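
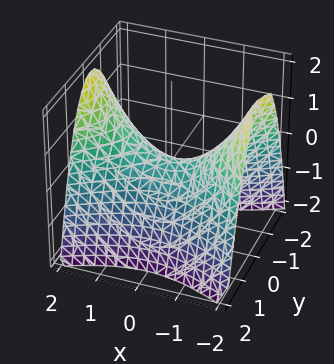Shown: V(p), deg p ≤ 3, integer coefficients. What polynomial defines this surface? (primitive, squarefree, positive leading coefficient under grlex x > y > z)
x^2 - 2*y^2 - 2*z

(a) deg p = 2.
(b) Symmetries: it's symmetric under x → −x, forcing even powers of x; mirror symmetry y ↦ −y ⇒ only even powers of y.
(c) From the visible intercepts: one y-axis crossing is at y = 0; it crosses the x-axis at the gridline x = 0; one z-axis crossing is at z = 0.
(d) Assembling these constraints gives the stated polynomial.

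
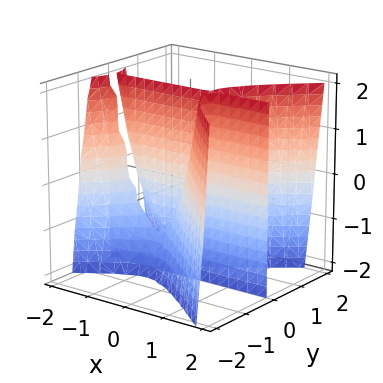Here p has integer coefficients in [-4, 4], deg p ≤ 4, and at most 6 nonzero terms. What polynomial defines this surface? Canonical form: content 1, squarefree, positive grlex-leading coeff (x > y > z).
2*x^2*y - 3*y^3 + 3*x*y - y*z

First, I count 2 distinct pieces. Treating them together as one polynomial.
Then, the degree is 3 — the shape is more complex than any degree-2 surface.
Next, against the integer gridlines: it meets the y-axis at y = 0 (among the integer gridlines); every point of the z-axis in the box is on the surface.
Finally, putting this together gives p. Check: (1, 0, 0) on the x-axis lies on the surface, and p(1, 0, 0) = 0. ✓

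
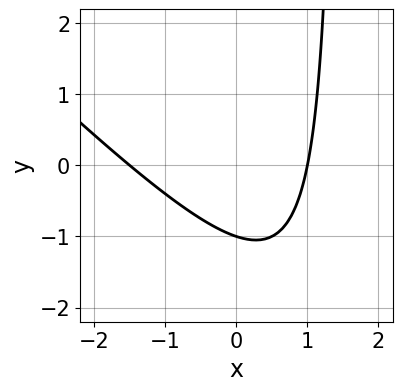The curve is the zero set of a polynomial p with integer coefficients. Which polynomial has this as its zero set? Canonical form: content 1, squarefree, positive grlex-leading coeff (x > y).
2*x^2 + 2*x*y + x - 3*y - 3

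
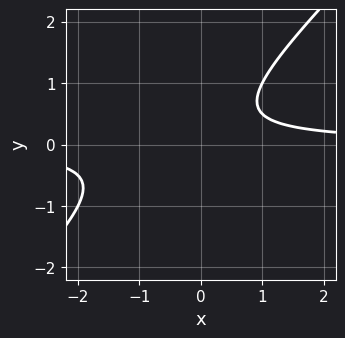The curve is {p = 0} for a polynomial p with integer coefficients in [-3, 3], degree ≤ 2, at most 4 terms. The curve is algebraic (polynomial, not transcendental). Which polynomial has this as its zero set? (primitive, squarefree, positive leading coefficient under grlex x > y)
2*x*y - 2*y^2 + y - 1

First, degree: the shape is more complex than any degree-1 curve, so deg p = 2.
Next, checking where it meets the axes: no y-intercept at any integer in the box; it misses every integer gridline on the x-axis.
Finally, solving for integer coefficients yields p as stated.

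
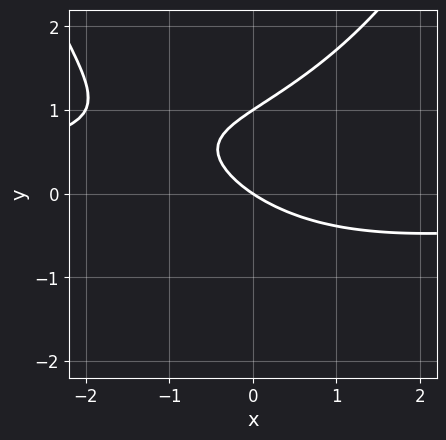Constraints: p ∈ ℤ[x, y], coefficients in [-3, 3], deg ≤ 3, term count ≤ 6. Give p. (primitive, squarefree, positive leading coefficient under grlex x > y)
First, the degree is 3 — the shape is more complex than any degree-2 curve.
Then, from the axis intercepts and sections: among the integer gridlines, it crosses the y-axis at y ∈ {0, 1}; it crosses the x-axis at the gridline x = 0.
Finally, these observations pin down the coefficients.

x^2*y - 3*y^2 + 2*x + 3*y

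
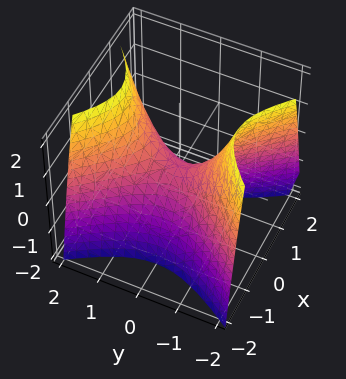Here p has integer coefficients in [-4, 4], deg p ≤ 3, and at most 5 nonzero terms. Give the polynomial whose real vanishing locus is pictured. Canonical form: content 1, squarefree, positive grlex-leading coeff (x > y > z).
First, the degree is 2 — a hyperbolic paraboloid; a quadric.
Then, symmetries: the y ↦ −y reflection is a symmetry, so y appears only in even powers; it's symmetric under x → −x, forcing even powers of x.
Then, reading off the gridlines: it meets the y-axis at y = 0 (among the integer gridlines); it crosses the z-axis at the gridline z = 0.
Finally, matching integer coefficients to the picture gives p.

3*x^2 - 2*y^2 + 2*z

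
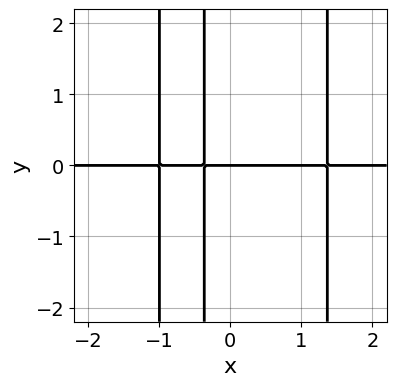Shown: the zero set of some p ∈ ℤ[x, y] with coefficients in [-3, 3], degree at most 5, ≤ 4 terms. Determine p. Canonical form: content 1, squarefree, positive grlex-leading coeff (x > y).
2*x^3*y - 3*x*y - y

1. The degree is 4 — the shape is more complex than any degree-3 curve.
2. Reading off the gridlines: one y-axis crossing is at y = 0; the visible x-axis segment lies entirely on the curve.
3. Fitting integer coefficients to these (and the overall shape) gives p.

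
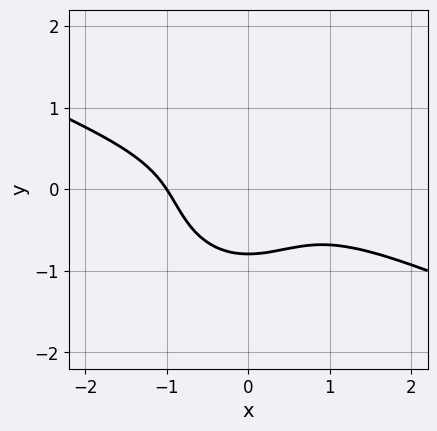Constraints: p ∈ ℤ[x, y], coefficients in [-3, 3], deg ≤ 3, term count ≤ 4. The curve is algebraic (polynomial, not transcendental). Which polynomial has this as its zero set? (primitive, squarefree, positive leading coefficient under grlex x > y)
x^3 + 2*x^2*y + 2*y^3 + 1

(a) The degree is 3 — no degree-2 curve has this shape.
(b) Checking where it meets the axes: it meets the x-axis at x = -1 (among the integer gridlines).
(c) Putting this together gives p.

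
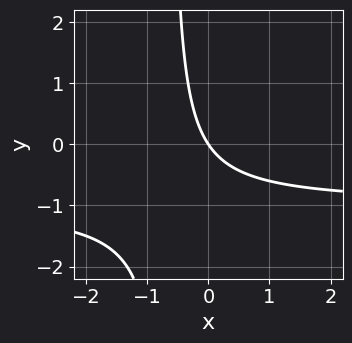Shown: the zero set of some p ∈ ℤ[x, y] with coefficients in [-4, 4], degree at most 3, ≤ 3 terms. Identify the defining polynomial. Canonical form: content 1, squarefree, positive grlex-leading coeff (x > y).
First, degree: no degree-1 curve has this shape, so deg p = 2.
Next, from the visible intercepts: it meets the y-axis at y = 0 (among the integer gridlines); it crosses the x-axis at the gridline x = 0.
Finally, the integer polynomial consistent with all of this is the stated p.

3*x*y + 3*x + 2*y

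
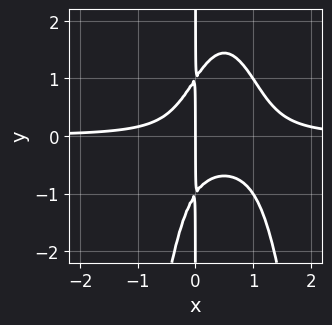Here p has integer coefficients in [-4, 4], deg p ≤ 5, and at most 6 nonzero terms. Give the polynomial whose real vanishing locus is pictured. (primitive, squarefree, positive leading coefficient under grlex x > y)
First, the degree is 4 — the shape is more complex than any degree-3 curve.
Then, observable constraints: every point of the y-axis in the box is on the curve; it meets the x-axis at x = 0 (among the integer gridlines).
Finally, solving for integer coefficients yields p as stated.

3*x^3*y - 3*x^2*y + x*y^2 - x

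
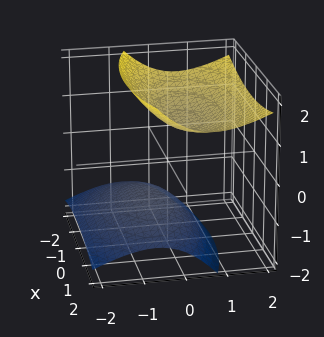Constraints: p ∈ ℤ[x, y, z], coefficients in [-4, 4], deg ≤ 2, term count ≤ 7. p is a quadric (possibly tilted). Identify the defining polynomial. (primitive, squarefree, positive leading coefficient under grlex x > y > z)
The picture has 2 separate pieces. Treating them together as one polynomial.
deg p = 2. No degree-1 surface has this shape.
Reading off the gridlines: the surface avoids every integer x-axis point in the box; it misses every integer gridline on the y-axis; the z-axis gridline crossings are at z ∈ {-1, 1}.
Assembling these constraints gives the stated polynomial.

x^2 + 3*y^2 - 3*y*z - 3*z^2 + 3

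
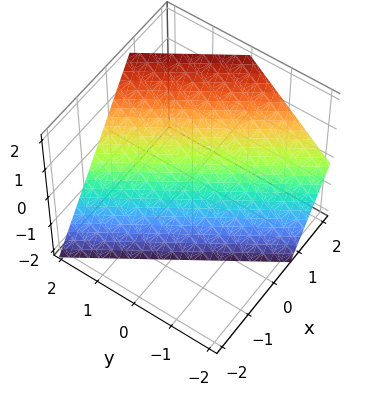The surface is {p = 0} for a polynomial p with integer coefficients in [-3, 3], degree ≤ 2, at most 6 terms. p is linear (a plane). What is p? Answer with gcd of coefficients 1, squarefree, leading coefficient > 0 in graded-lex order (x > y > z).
1. deg p = 1. Every cross-section is a straight line — this is a plane.
2. Reading off the gridlines: it crosses the y-axis at the gridline y = 1; it meets the z-axis at z = -1 (among the integer gridlines).
3. Solving for integer coefficients yields p as stated.

3*x + 2*y - 2*z - 2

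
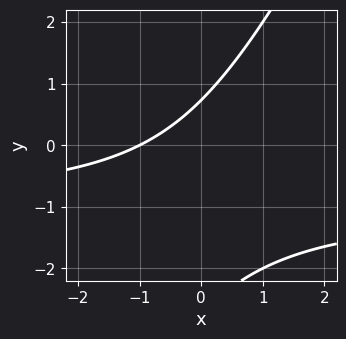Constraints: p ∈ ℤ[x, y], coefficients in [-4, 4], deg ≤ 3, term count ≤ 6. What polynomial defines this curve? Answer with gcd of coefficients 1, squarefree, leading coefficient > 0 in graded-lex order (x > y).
2*x*y - y^2 + 2*x - 2*y + 2

(a) The degree is 2 — a generic line meets the curve in up to 2 points.
(b) Observable constraints: it meets the x-axis at x = -1 (among the integer gridlines).
(c) Putting this together gives p.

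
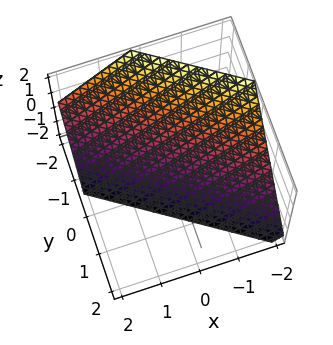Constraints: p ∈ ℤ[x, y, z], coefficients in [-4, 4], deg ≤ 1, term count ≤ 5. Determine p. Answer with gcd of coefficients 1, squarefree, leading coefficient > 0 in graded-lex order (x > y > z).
2*x + 3*y + 2*z + 2

(a) Degree: the surface is flat (a plane), so deg p = 1.
(b) From the axis intercepts and sections: one z-axis crossing is at z = -1; it meets the x-axis at x = -1 (among the integer gridlines).
(c) Solving for integer coefficients yields p as stated.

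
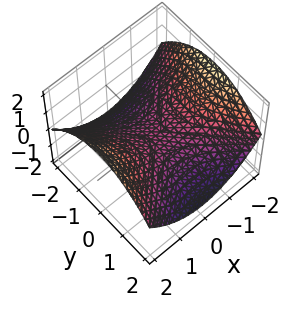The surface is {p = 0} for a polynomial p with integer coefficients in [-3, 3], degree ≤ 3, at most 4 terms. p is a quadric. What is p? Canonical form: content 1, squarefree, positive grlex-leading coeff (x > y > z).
x^2 - y^2 - 3*z

1. Degree: a saddle surface; a quadric, so deg p = 2.
2. Symmetries: it's symmetric under y → −y, forcing even powers of y; it's symmetric under x → −x, forcing even powers of x.
3. Reading off the gridlines: it crosses the y-axis at the gridline y = 0; it crosses the z-axis at the gridline z = 0; it crosses the x-axis at the gridline x = 0.
4. Fitting integer coefficients to these (and the overall shape) gives p.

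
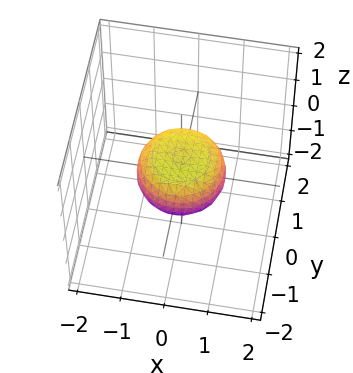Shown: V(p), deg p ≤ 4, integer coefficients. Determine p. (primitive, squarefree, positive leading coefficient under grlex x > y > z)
Degree: the shape is more complex than any degree-3 surface, so deg p = 4.
Symmetry: the surface is invariant under rotation about z: p = q(x² + y², z).
Against the integer gridlines: the y-axis gridline crossings are at y ∈ {-1, 1}; a circular section at z = 0 has radius exactly 1; the x-axis gridline crossings are at x ∈ {-1, 1}.
Solving for integer coefficients yields p as stated.

2*x^4 + 4*x^2*y^2 + 2*y^4 - x^2 - y^2 + 3*z^2 - 1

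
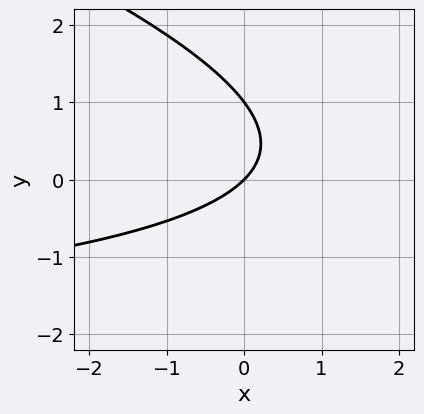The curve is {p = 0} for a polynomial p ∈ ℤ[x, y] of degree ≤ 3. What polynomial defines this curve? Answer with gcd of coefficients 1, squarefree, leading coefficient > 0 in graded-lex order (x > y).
x*y + 3*y^2 + 3*x - 3*y

1. Degree: a generic line meets the curve in up to 2 points, so deg p = 2.
2. From the visible intercepts: among the integer gridlines, it crosses the y-axis at y ∈ {0, 1}; one x-axis crossing is at x = 0.
3. Solving for integer coefficients yields p as stated.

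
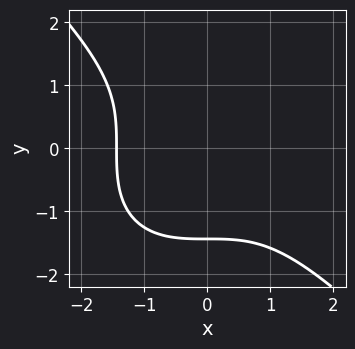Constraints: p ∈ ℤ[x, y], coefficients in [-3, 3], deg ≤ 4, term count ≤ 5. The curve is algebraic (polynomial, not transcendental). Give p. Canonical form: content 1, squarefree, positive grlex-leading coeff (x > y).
x^3 + y^3 + 3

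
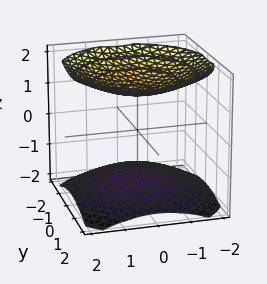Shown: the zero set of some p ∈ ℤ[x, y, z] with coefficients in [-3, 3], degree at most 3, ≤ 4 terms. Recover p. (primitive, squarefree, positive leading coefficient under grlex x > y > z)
1. The picture has 2 separate pieces.
2. deg p = 2.
3. Symmetry: the surface is invariant under rotation about z: p = q(x² + y², z); it's symmetric under z → −z, forcing even powers of z.
4. From the axis intercepts and sections: no y-intercept at any integer in the box; no x-intercept at any integer in the box.
5. Solving for integer coefficients yields p as stated.

x^2 + y^2 - 2*z^2 + 3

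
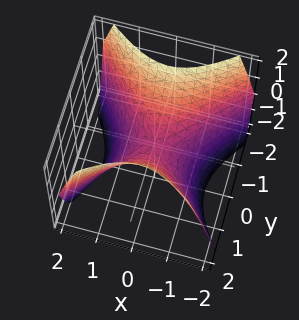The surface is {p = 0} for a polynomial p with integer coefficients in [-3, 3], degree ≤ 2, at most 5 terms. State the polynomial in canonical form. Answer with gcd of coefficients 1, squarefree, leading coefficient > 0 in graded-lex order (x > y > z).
First, degree: a saddle surface; a quadric, so deg p = 2.
Next, symmetries: mirror symmetry x ↦ −x ⇒ only even powers of x; it's symmetric under y → −y, forcing even powers of y.
Next, from the axis intercepts and sections: it meets the z-axis at z = 0 (among the integer gridlines); it meets the x-axis at x = 0 (among the integer gridlines).
Finally, the integer polynomial consistent with all of this is the stated p.

x^2 - y^2 + z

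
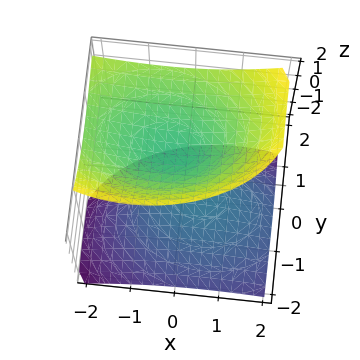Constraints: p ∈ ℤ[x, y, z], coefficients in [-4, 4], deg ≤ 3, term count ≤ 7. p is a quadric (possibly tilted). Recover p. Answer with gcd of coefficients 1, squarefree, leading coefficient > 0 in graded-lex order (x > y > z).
There are 2 components. Treating them together as one polynomial.
The degree is 2 — no degree-1 surface has this shape.
Reading off the gridlines: the surface avoids every integer x-axis point in the box; no y-intercept at any integer in the box.
Fitting integer coefficients to these (and the overall shape) gives p.

x^2 + x*z + 2*y^2 - 2*y*z - 2*z^2 + 1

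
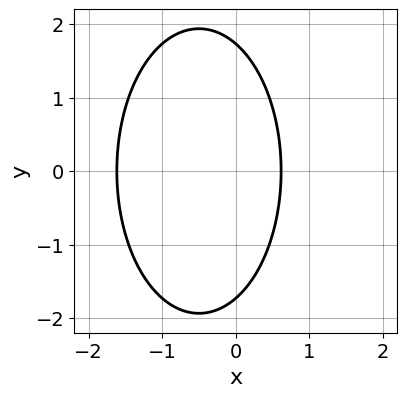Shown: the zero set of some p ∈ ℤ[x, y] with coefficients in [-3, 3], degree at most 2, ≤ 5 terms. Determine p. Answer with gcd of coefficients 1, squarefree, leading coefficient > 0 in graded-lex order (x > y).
3*x^2 + y^2 + 3*x - 3

(a) deg p = 2. The shape is more complex than any degree-1 curve.
(b) Symmetries: the y ↦ −y reflection is a symmetry, so y appears only in even powers.
(c) Fitting integer coefficients to these (and the overall shape) gives p.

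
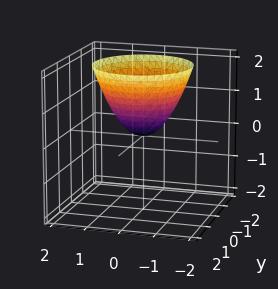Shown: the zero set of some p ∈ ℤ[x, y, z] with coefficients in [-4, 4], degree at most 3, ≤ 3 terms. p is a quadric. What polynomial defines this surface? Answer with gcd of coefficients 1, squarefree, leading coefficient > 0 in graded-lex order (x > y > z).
x^2 + y^2 - z

1. Degree: a paraboloid; a quadric, so deg p = 2.
2. Symmetries: every cross-section ⟂ z is a circle, so x, y appear only via x² + y².
3. Observable constraints: it crosses the x-axis at the gridline x = 0; it crosses the z-axis at the gridline z = 0; a circular section at z = 2 has radius between 1 and 2; it crosses the y-axis at the gridline y = 0.
4. Matching integer coefficients to the picture gives p.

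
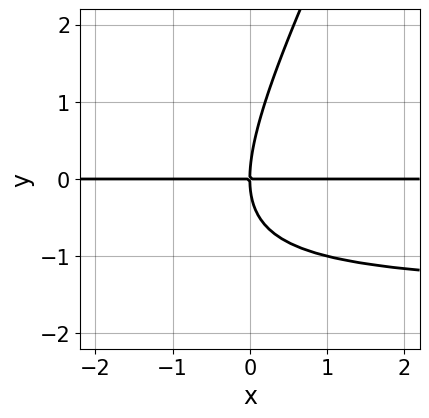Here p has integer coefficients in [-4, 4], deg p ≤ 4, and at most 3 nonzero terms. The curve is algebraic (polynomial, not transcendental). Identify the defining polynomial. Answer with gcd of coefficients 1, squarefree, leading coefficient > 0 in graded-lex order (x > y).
First, deg p = 3. The shape is more complex than any degree-2 curve.
Next, against the integer gridlines: one y-axis crossing is at y = 0; the visible x-axis segment lies entirely on the curve.
Finally, fitting integer coefficients to these (and the overall shape) gives p.

2*x*y^2 - y^3 + 3*x*y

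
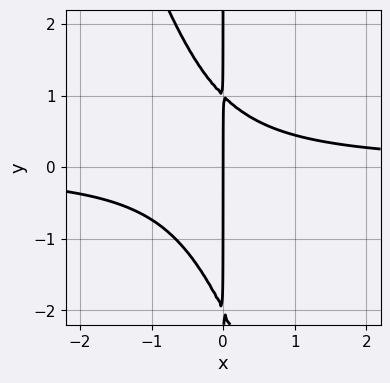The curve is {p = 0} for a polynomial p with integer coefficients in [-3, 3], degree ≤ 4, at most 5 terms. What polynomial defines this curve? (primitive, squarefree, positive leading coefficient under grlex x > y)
The degree is 3 — the shape is more complex than any degree-2 curve.
From the axis intercepts and sections: the visible y-axis segment lies entirely on the curve; it crosses the x-axis at the gridline x = 0.
Matching integer coefficients to the picture gives p.

3*x^2*y + x*y^2 + x*y - 2*x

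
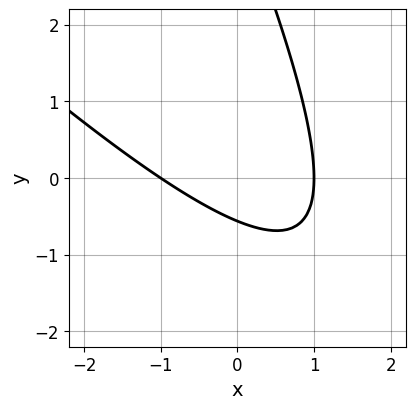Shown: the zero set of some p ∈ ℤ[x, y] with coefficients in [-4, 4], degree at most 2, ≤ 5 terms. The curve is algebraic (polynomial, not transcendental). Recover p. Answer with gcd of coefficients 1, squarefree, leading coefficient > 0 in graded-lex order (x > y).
2*x^2 + 3*x*y + y^2 - 3*y - 2

1. deg p = 2. The shape is more complex than any degree-1 curve.
2. Against the integer gridlines: the x-axis gridline crossings are at x ∈ {-1, 1}.
3. Putting this together gives p.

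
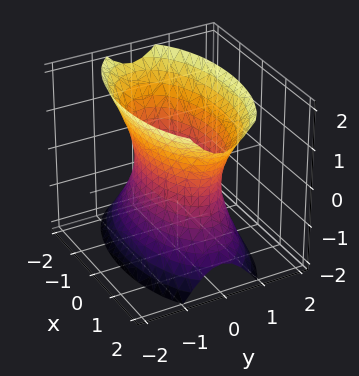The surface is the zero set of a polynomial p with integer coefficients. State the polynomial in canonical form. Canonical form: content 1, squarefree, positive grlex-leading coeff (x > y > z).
x^2 + 3*y^2 - z^2 - 2

deg p = 2. An hourglass — one-sheet hyperboloid; a quadric.
Symmetries: mirror symmetry z ↦ −z ⇒ only even powers of z; it's symmetric under y → −y, forcing even powers of y; it's symmetric under x → −x, forcing even powers of x.
From the visible intercepts: it misses every integer gridline on the z-axis.
Putting this together gives p.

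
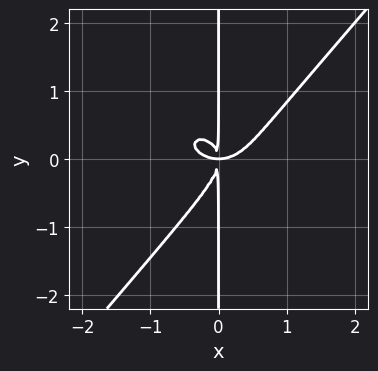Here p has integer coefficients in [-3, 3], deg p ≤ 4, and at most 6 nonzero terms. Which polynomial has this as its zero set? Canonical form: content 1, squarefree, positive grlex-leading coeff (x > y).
2*x^4 + 2*x^2*y^2 - 3*x*y^3 - 2*x^2*y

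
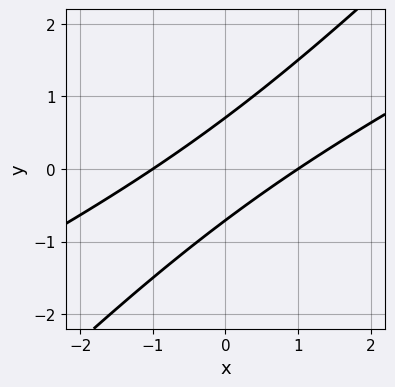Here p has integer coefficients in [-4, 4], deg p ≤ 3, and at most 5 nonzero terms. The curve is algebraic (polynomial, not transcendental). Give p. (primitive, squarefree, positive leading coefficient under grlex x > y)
x^2 - 3*x*y + 2*y^2 - 1

deg p = 2. A generic line meets the curve in up to 2 points.
Observable constraints: among the integer gridlines, it crosses the x-axis at x ∈ {-1, 1}.
Matching integer coefficients to the picture gives p.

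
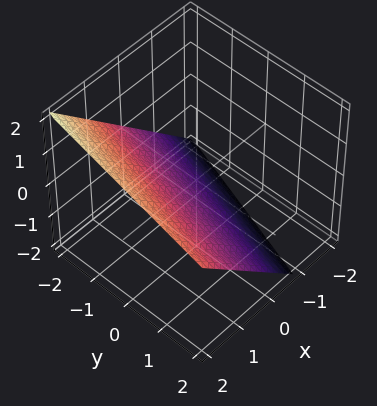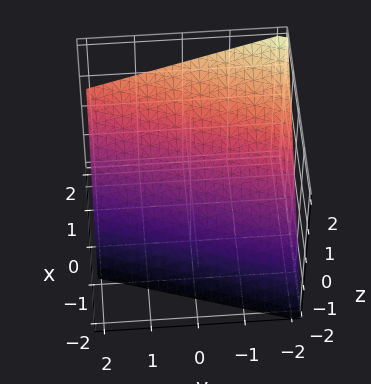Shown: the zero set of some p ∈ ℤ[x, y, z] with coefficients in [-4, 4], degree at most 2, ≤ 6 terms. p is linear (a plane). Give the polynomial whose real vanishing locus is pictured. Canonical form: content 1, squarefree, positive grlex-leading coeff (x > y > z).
3*x - y - 3*z - 2

deg p = 1. Every cross-section is a straight line — this is a plane.
From the visible intercepts: one y-axis crossing is at y = -2.
Matching integer coefficients to the picture gives p.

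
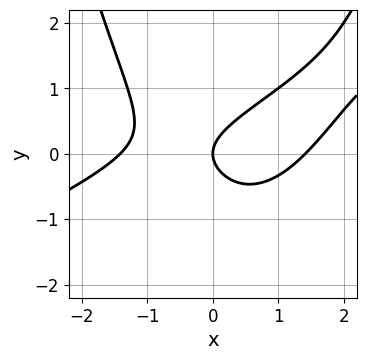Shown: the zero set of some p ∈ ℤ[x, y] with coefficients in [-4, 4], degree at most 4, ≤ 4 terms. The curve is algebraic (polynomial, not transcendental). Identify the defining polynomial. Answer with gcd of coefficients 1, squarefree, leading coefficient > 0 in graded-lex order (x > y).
x^3 - 2*x^2*y + 3*y^2 - 2*x

1. deg p = 3.
2. From the visible intercepts: one y-axis crossing is at y = 0; one x-axis crossing is at x = 0.
3. Together with the visible shape, these determine p as stated.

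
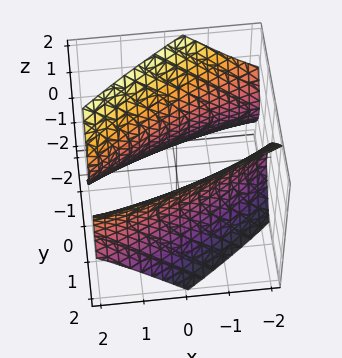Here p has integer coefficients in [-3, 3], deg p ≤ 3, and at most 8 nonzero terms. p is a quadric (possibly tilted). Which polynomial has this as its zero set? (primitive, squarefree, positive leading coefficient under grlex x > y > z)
x^2 - 3*x*y + x*z + 3*y^2 - 2*z^2 - 3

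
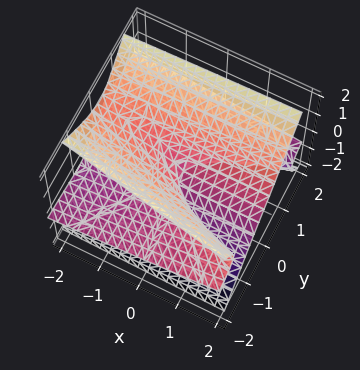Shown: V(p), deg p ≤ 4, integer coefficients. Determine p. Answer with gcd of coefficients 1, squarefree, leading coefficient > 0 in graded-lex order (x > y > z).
Degree: a generic line meets the surface in up to 3 points, so deg p = 3.
From the visible intercepts: every point of the x-axis in the box is on the surface; every point of the y-axis in the box is on the surface; it meets the z-axis at z = 0 (among the integer gridlines).
Putting this together gives p.

3*y^2*z - 2*z^3 + x*y - x*z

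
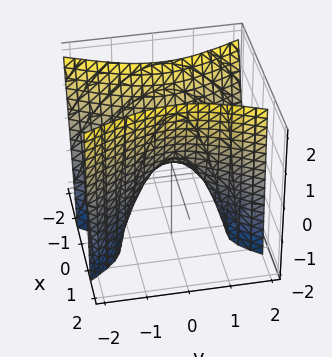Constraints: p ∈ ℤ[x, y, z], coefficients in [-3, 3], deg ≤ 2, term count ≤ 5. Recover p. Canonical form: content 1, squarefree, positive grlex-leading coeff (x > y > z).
deg p = 2.
From the visible intercepts: one x-axis crossing is at x = 0; it meets the z-axis at z = 0 (among the integer gridlines); one y-axis crossing is at y = 0.
These observations pin down the coefficients.

3*x^2 + x*z - y^2 - z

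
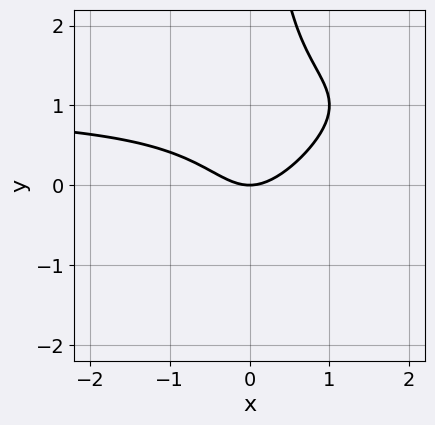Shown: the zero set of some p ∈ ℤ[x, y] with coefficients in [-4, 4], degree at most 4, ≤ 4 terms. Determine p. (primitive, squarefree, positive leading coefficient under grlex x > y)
x^2*y - x*y^2 - x^2 + y

The degree is 3 — a generic line meets the curve in up to 3 points.
Checking where it meets the axes: it meets the y-axis at y = 0 (among the integer gridlines); one x-axis crossing is at x = 0.
The integer polynomial consistent with all of this is the stated p.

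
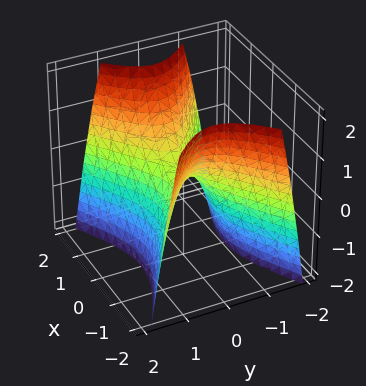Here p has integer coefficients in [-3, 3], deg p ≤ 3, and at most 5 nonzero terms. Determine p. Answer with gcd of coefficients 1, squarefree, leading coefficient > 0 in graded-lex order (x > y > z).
x^2 - 2*y^2 - z

Degree: a hyperbolic paraboloid; a quadric, so deg p = 2.
Symmetries: the x ↦ −x reflection is a symmetry, so x appears only in even powers; it's symmetric under y → −y, forcing even powers of y.
Checking where it meets the axes: it meets the x-axis at x = 0 (among the integer gridlines); one z-axis crossing is at z = 0.
Putting this together gives p.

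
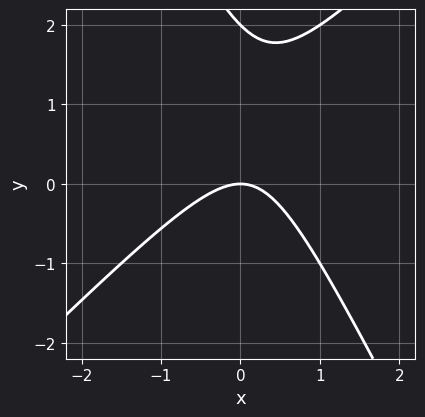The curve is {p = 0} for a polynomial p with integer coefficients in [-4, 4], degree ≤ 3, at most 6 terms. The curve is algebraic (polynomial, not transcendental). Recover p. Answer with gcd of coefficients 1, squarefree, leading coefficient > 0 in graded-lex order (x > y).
2*x^2 - x*y - y^2 + 2*y

First, degree: no degree-1 curve has this shape, so deg p = 2.
Then, from the visible intercepts: one x-axis crossing is at x = 0; the y-axis gridline crossings are at y ∈ {0, 2}.
Finally, these observations pin down the coefficients.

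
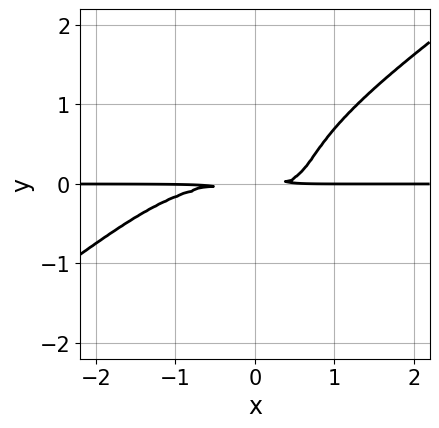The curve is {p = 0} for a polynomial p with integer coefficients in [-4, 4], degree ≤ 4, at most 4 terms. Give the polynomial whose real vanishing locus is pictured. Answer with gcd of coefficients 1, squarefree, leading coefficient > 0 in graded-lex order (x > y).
deg p = 4.
Reading off the gridlines: the visible x-axis segment lies entirely on the curve.
Solving for integer coefficients yields p as stated.

x^3*y - 3*y^4 + 3*x*y^2 - 3*y^2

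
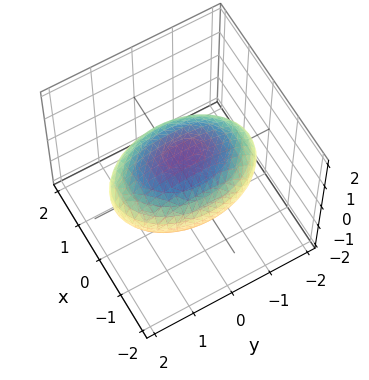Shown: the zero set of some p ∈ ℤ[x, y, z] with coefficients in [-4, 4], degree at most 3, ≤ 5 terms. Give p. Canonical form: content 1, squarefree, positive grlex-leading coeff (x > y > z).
2*x^2 + y^2 + 3*z^2 - 3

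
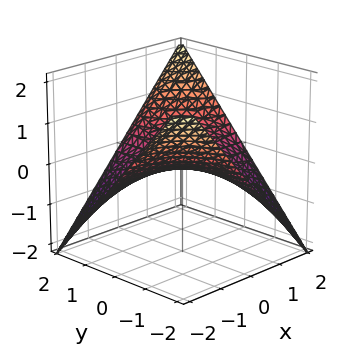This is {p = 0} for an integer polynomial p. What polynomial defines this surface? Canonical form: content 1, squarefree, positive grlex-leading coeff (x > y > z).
x*y - 2*z

(a) Degree: a saddle surface; a quadric, so deg p = 2.
(b) Reading off the gridlines: one z-axis crossing is at z = 0; the visible x-axis segment lies entirely on the surface; the visible y-axis segment lies entirely on the surface.
(c) Assembling these constraints gives the stated polynomial.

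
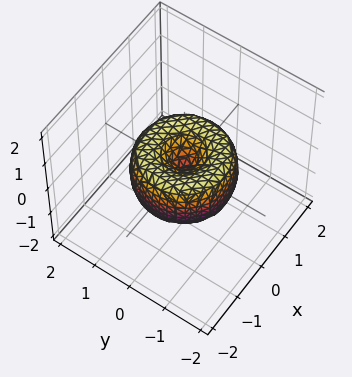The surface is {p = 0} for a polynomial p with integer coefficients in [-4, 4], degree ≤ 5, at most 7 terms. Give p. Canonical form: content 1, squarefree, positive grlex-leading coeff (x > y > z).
Degree: a generic line meets the surface in up to 4 points, so deg p = 4.
Symmetry: every cross-section ⟂ z is a circle, so x, y appear only via x² + y².
Checking where it meets the axes: one x-axis crossing is at x = 0; one z-axis crossing is at z = 0; it crosses the y-axis at the gridline y = 0.
The integer polynomial consistent with all of this is the stated p.

2*x^4 + 4*x^2*y^2 + 2*y^4 - 3*x^2 - 3*y^2 + 2*z^2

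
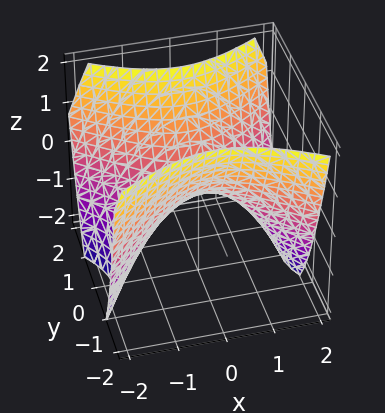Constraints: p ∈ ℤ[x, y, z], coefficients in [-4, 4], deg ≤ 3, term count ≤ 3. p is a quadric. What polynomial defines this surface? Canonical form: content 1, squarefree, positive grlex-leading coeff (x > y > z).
2*x^2 - 3*y^2 + 3*z

(a) Degree: a hyperbolic paraboloid; a quadric, so deg p = 2.
(b) Symmetries: the x ↦ −x reflection is a symmetry, so x appears only in even powers; it's symmetric under y → −y, forcing even powers of y.
(c) From the axis intercepts and sections: it meets the z-axis at z = 0 (among the integer gridlines); one y-axis crossing is at y = 0; it meets the x-axis at x = 0 (among the integer gridlines).
(d) Fitting integer coefficients to these (and the overall shape) gives p.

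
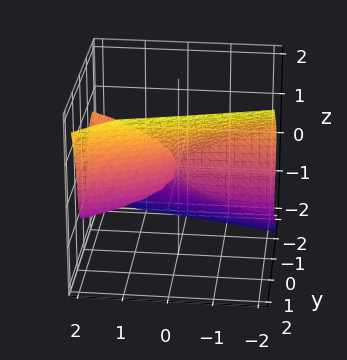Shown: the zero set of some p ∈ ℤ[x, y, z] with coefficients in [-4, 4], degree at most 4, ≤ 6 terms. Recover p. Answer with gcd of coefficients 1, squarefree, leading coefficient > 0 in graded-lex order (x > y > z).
3*y^3 - 2*z^3 - 3*x*y - x*z

1. Degree: a generic line meets the surface in up to 3 points, so deg p = 3.
2. From the visible intercepts: the visible x-axis segment lies entirely on the surface; one y-axis crossing is at y = 0; one z-axis crossing is at z = 0.
3. Solving for integer coefficients yields p as stated.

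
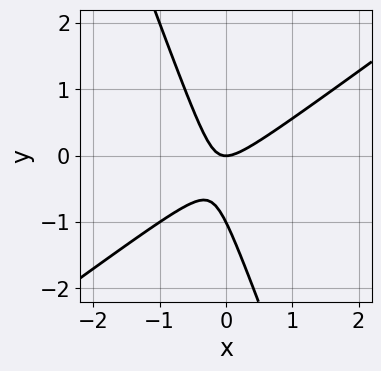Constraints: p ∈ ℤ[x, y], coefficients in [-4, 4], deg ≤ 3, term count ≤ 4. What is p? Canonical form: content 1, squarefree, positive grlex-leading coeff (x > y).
Degree: a generic line meets the curve in up to 2 points, so deg p = 2.
Observable constraints: it meets the x-axis at x = 0 (among the integer gridlines); the y-axis gridline crossings are at y ∈ {-1, 0}.
The integer polynomial consistent with all of this is the stated p.

2*x^2 - 2*x*y - y^2 - y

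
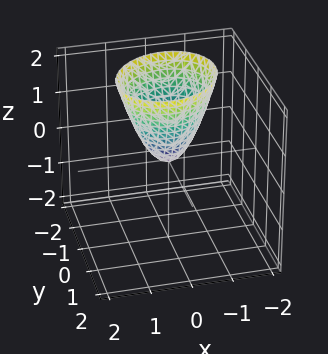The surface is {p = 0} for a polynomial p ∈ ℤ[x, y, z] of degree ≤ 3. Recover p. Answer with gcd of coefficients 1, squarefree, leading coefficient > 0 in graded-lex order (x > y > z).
3*x^2 - x*y + 3*y^2 + y*z - 2*z

(a) Degree: no degree-1 surface has this shape, so deg p = 2.
(b) Observable constraints: one z-axis crossing is at z = 0; one y-axis crossing is at y = 0; one x-axis crossing is at x = 0.
(c) Putting this together gives p.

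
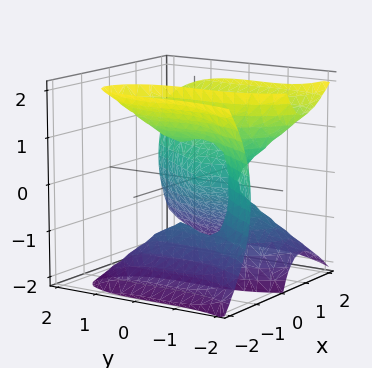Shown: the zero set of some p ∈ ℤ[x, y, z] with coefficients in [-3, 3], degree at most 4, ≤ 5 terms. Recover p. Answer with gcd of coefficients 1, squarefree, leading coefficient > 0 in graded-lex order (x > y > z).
(a) The degree is 3 — a generic line meets the surface in up to 3 points.
(b) Reading off the gridlines: the y-axis gridline crossings are at y ∈ {-1, 0}; it crosses the z-axis at the gridline z = 0; one x-axis crossing is at x = 0.
(c) Solving for integer coefficients yields p as stated.

3*x^3 - 3*x*z^2 - y^3 - y^2 - z^2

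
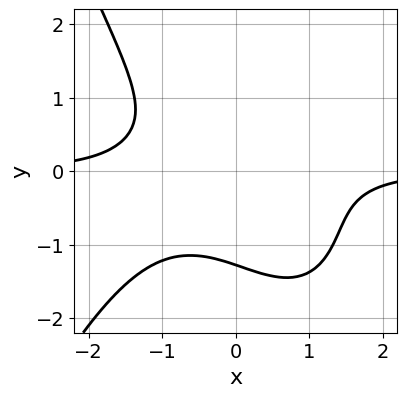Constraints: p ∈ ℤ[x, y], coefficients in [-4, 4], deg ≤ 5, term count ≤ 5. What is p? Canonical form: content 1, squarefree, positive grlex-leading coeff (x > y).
2*x^3*y + 2*x*y^2 + 3*y^3 + 2*y^2 + 3

Degree: the shape is more complex than any degree-3 curve, so deg p = 4.
Observable constraints: it misses every integer gridline on the x-axis.
Putting this together gives p.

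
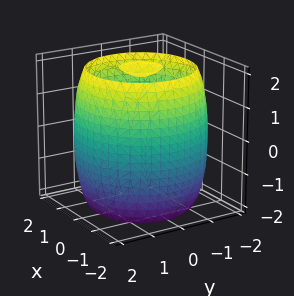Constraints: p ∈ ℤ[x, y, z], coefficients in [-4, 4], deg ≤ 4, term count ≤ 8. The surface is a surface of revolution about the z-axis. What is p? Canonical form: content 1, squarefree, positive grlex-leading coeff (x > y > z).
x^4 + 2*x^2*y^2 + y^4 - 3*x^2 - 3*y^2 + z^2 - 3

There are 3 components. They look like related sheets of one shape, so recover p as a whole.
Degree: a generic line meets the surface in up to 4 points, so deg p = 4.
By symmetry, every cross-section ⟂ z is a circle, so x, y appear only via x² + y².
Against the integer gridlines: a circular section at z = -2 has radius between 0 and 1.
Fitting integer coefficients to these (and the overall shape) gives p.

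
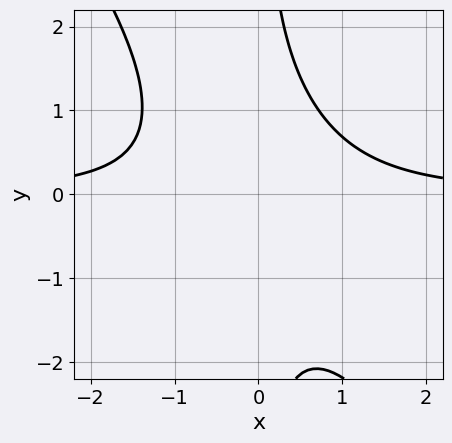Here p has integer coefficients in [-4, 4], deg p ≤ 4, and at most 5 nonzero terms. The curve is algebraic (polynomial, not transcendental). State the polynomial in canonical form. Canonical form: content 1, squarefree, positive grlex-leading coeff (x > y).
First, the degree is 3 — a generic line meets the curve in up to 3 points.
Then, checking where it meets the axes: the curve avoids every integer x-axis point in the box; no y-intercept at any integer in the box.
Finally, matching integer coefficients to the picture gives p.

3*x^2*y + 2*x*y^2 - 3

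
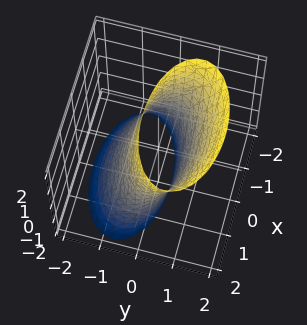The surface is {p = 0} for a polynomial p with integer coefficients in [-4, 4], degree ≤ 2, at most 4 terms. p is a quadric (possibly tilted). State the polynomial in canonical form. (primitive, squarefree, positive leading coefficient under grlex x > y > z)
x^2 + 3*y^2 - 2*y*z - 2

The degree is 2 — no degree-1 surface has this shape.
From the visible intercepts: no z-intercept at any integer in the box.
Solving for integer coefficients yields p as stated.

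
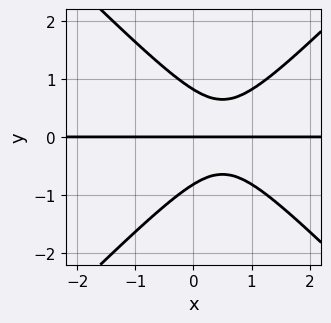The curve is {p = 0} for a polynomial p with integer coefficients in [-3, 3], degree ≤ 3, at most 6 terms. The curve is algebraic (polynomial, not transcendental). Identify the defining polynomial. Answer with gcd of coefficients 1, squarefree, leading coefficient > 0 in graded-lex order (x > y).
1. Degree: no degree-2 curve has this shape, so deg p = 3.
2. Reading off the gridlines: the visible x-axis segment lies entirely on the curve; it crosses the y-axis at the gridline y = 0.
3. Together with the visible shape, these determine p as stated.

3*x^2*y - 3*y^3 - 3*x*y + 2*y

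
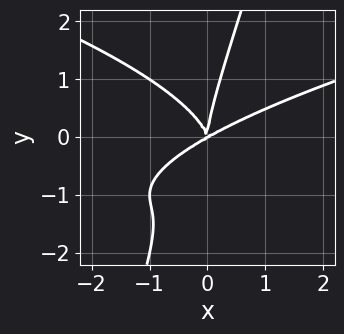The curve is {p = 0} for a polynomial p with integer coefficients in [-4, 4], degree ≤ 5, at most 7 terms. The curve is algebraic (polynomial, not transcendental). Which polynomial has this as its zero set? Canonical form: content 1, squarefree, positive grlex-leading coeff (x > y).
3*x*y^3 - y^4 - 2*x^3 + 3*x^2*y + x*y^2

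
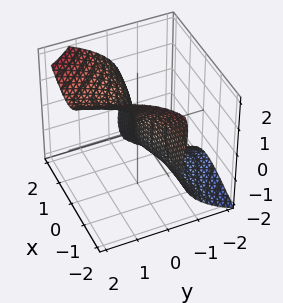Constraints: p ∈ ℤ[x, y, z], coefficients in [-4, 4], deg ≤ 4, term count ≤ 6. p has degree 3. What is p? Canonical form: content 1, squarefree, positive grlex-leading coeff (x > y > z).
First, the degree is 3 — a generic line meets the surface in up to 3 points.
Next, checking where it meets the axes: it meets the x-axis at x = 0 (among the integer gridlines); one z-axis crossing is at z = 0.
Finally, fitting integer coefficients to these (and the overall shape) gives p.

2*x^2*y - x*z^2 - z^3 + x^2 + 2*y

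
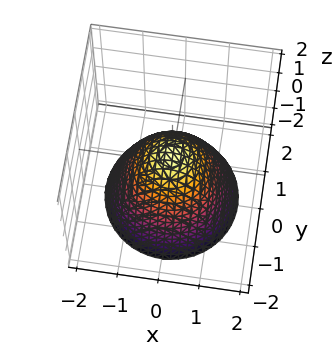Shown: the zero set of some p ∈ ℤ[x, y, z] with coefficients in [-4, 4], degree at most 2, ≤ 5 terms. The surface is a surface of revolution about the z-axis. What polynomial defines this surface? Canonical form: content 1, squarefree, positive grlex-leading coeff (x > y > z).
1. deg p = 2.
2. Symmetries: rotational symmetry about the z-axis ⇒ p depends on x, y only through x² + y².
3. Checking where it meets the axes: a circular section at z = -2 has radius between 1 and 2.
4. Assembling these constraints gives the stated polynomial.

2*x^2 + 2*y^2 + 2*z - 1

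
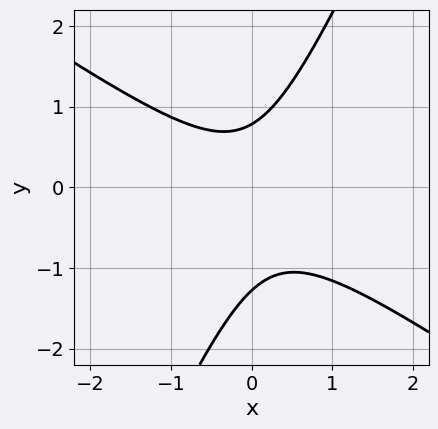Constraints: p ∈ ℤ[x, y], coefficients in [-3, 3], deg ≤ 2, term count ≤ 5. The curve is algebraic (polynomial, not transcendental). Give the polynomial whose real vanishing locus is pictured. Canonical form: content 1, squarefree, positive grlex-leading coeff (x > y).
3*x^2 + 3*x*y - 2*y^2 - y + 2

1. Degree: a generic line meets the curve in up to 2 points, so deg p = 2.
2. Observable constraints: no x-intercept at any integer in the box.
3. Solving for integer coefficients yields p as stated.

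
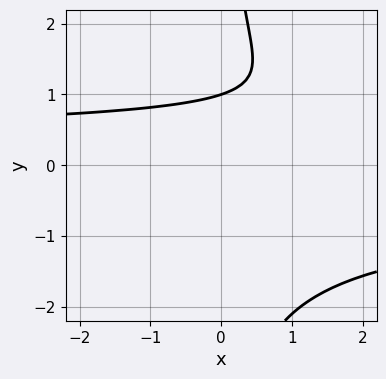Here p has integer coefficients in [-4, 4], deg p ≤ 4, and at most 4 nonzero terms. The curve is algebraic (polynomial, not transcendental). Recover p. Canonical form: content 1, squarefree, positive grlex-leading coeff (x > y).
x*y^3 - 3*y + 3

(a) The degree is 4 — no degree-3 curve has this shape.
(b) Against the integer gridlines: no x-intercept at any integer in the box; one y-axis crossing is at y = 1.
(c) Matching integer coefficients to the picture gives p.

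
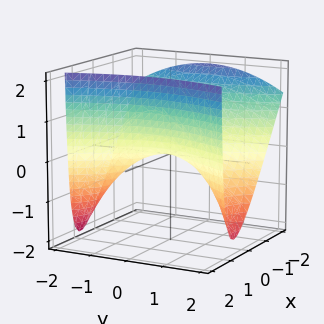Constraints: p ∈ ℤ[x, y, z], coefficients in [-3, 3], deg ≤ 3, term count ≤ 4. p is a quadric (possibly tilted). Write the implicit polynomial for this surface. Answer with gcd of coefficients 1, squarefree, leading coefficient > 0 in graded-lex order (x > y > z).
First, deg p = 2.
Next, from the axis intercepts and sections: it crosses the z-axis at the gridline z = 0; it meets the y-axis at y = 0 (among the integer gridlines); it crosses the x-axis at the gridline x = 0.
Finally, assembling these constraints gives the stated polynomial.

3*x^2 + 2*x*z - y^2 - 3*z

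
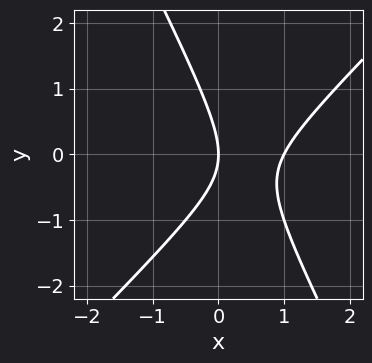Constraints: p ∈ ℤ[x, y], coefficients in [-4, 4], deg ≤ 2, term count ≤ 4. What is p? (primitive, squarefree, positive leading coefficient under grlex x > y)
1. The degree is 2 — no degree-1 curve has this shape.
2. From the visible intercepts: one y-axis crossing is at y = 0; among the integer gridlines, it crosses the x-axis at x ∈ {0, 1}.
3. Assembling these constraints gives the stated polynomial.

2*x^2 - x*y - y^2 - 2*x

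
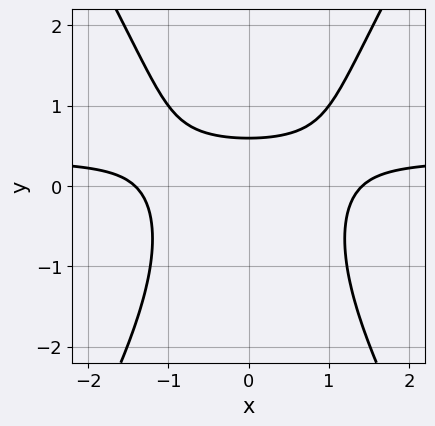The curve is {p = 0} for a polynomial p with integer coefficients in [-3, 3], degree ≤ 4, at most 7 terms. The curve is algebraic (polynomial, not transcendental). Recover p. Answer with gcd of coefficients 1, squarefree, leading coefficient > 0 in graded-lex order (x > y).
(a) Degree: a generic line meets the curve in up to 3 points, so deg p = 3.
(b) Symmetries: it's symmetric under x → −x, forcing even powers of x.
(c) Putting this together gives p.

3*x^2*y - y^3 - x^2 - 3*y + 2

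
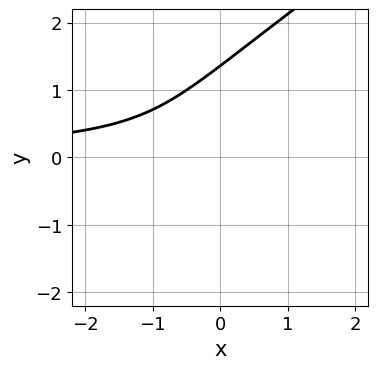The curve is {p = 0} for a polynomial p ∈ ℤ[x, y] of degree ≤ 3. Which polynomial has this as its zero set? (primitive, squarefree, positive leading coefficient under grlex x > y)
2*x*y^2 - 3*y^3 + 2*x*y + 3*y^2 + 2

First, deg p = 3. A generic line meets the curve in up to 3 points.
Then, from the visible intercepts: it misses every integer gridline on the x-axis.
Finally, the integer polynomial consistent with all of this is the stated p.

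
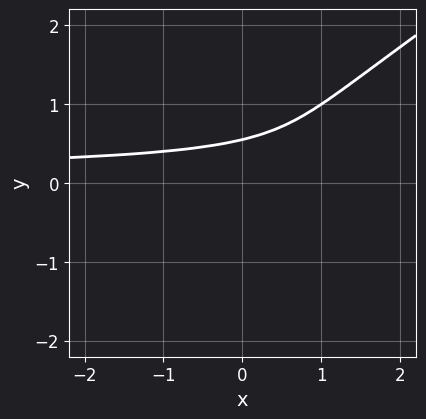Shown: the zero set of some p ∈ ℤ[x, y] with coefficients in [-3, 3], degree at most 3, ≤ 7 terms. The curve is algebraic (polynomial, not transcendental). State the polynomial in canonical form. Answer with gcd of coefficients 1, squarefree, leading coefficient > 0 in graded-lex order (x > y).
2*x*y^2 - 3*y^3 + 2*y^2 - 2*y + 1

Degree: a generic line meets the curve in up to 3 points, so deg p = 3.
From the axis intercepts and sections: the curve avoids every integer x-axis point in the box.
These observations pin down the coefficients.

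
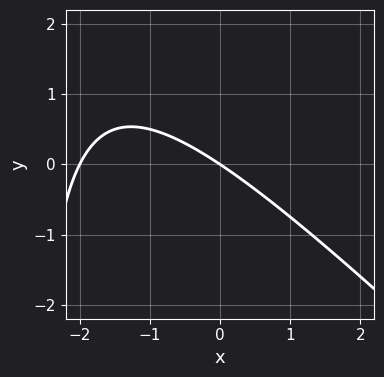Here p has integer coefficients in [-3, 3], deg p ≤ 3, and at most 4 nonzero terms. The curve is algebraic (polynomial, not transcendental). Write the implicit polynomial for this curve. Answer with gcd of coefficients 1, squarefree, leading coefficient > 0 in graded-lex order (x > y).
The degree is 2 — the shape is more complex than any degree-1 curve.
From the visible intercepts: the x-axis gridline crossings are at x ∈ {-2, 0}; one y-axis crossing is at y = 0.
Matching integer coefficients to the picture gives p.

x^2 + x*y + 2*x + 3*y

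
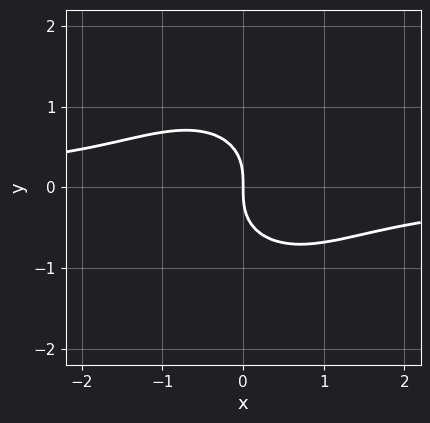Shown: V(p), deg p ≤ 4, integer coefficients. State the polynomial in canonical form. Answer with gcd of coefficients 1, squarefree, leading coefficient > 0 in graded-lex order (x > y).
1. deg p = 3.
2. Against the integer gridlines: one y-axis crossing is at y = 0; it meets the x-axis at x = 0 (among the integer gridlines).
3. These observations pin down the coefficients.

x^2*y + y^3 + x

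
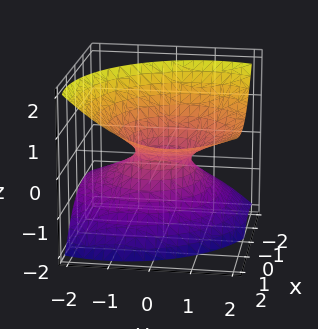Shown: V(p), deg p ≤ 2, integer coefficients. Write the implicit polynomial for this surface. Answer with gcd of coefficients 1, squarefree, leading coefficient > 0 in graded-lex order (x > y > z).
2*x^2 - 3*x*z + 2*y^2 - 2*y*z - 3*z^2 - 1

First, degree: a generic line meets the surface in up to 2 points, so deg p = 2.
Then, reading off the gridlines: no z-intercept at any integer in the box.
Finally, these observations pin down the coefficients.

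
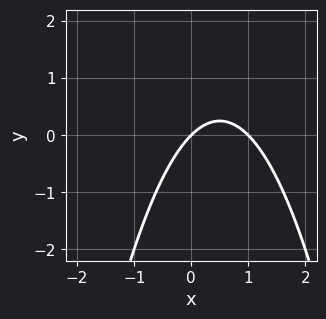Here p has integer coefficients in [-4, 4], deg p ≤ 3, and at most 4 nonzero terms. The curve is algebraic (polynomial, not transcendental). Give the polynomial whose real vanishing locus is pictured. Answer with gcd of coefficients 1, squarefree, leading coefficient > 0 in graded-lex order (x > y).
1. The degree is 2 — no degree-1 curve has this shape.
2. Observable constraints: among the integer gridlines, it crosses the x-axis at x ∈ {0, 1}; one y-axis crossing is at y = 0.
3. Together with the visible shape, these determine p as stated.

x^2 - x + y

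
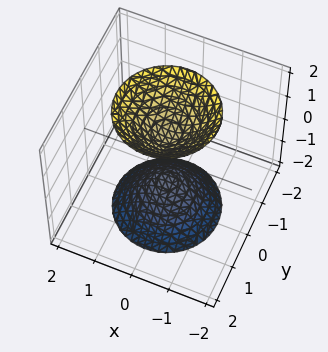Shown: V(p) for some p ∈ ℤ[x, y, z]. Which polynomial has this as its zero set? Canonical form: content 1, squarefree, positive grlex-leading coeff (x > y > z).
I count 2 distinct pieces. They look like related sheets of one shape, so recover p as a whole.
Degree: two separate bowl-shaped sheets opening away from each other; a quadric, so deg p = 2.
Symmetries: mirror symmetry z ↦ −z ⇒ only even powers of z; the surface is invariant under rotation about z: p = q(x² + y², z).
From the visible intercepts: it misses every integer gridline on the y-axis; among the integer gridlines, it crosses the z-axis at z ∈ {-1, 1}.
Fitting integer coefficients to these (and the overall shape) gives p.

2*x^2 + 2*y^2 - z^2 + 1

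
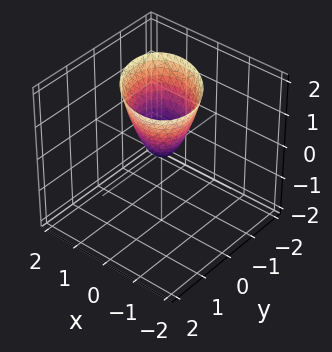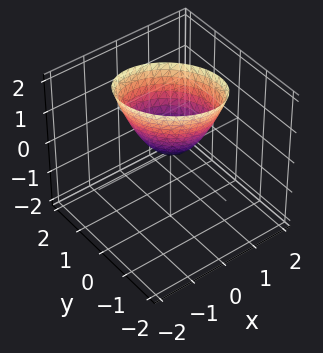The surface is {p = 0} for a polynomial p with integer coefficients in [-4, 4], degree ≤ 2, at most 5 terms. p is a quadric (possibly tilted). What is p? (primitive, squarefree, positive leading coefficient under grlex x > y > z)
3*x^2 + 2*x*y + 3*y^2 - 2*z

First, deg p = 2.
Then, from the axis intercepts and sections: one y-axis crossing is at y = 0; it meets the z-axis at z = 0 (among the integer gridlines).
Finally, matching integer coefficients to the picture gives p.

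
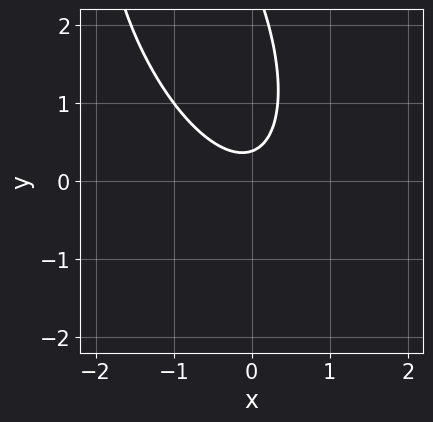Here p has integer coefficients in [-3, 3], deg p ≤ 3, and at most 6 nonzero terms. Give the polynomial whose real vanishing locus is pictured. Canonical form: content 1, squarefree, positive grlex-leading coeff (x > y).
3*x^2 + 2*x*y + y^2 - 3*y + 1

Degree: the shape is more complex than any degree-1 curve, so deg p = 2.
From the axis intercepts and sections: it misses every integer gridline on the x-axis.
Together with the visible shape, these determine p as stated.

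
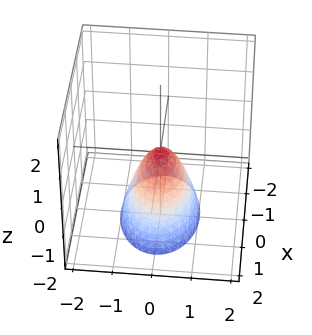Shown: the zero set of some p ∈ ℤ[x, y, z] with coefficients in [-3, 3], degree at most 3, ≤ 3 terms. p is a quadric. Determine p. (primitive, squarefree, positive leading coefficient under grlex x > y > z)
x^2 + 2*y^2 + z

1. The degree is 2 — a paraboloid; a quadric.
2. Symmetries: mirror symmetry x ↦ −x ⇒ only even powers of x; mirror symmetry y ↦ −y ⇒ only even powers of y.
3. Reading off the gridlines: one y-axis crossing is at y = 0; it meets the x-axis at x = 0 (among the integer gridlines); it meets the z-axis at z = 0 (among the integer gridlines).
4. Assembling these constraints gives the stated polynomial.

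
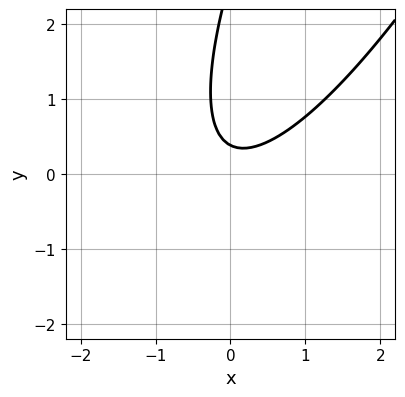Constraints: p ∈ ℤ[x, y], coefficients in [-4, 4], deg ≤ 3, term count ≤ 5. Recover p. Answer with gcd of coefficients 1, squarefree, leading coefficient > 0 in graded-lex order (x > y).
3*x^2 - 3*x*y + y^2 - 3*y + 1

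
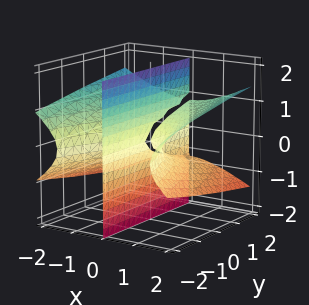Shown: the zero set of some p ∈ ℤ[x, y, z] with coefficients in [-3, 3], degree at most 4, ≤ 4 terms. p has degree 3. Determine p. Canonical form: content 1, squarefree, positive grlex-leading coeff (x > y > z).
x^3 - 3*x*z^2 + x*y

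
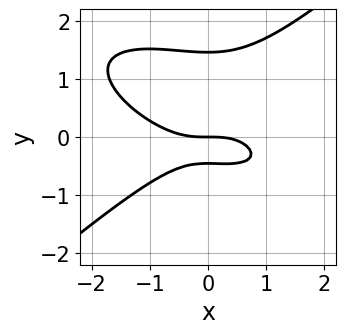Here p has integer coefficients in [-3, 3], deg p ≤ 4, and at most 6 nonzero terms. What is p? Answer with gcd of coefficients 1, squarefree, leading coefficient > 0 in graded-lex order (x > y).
deg p = 3. A generic line meets the curve in up to 3 points.
Reading off the gridlines: one y-axis crossing is at y = 0; it crosses the x-axis at the gridline x = 0.
These observations pin down the coefficients.

x^3 + x^2*y - 3*y^3 + 3*y^2 + 2*y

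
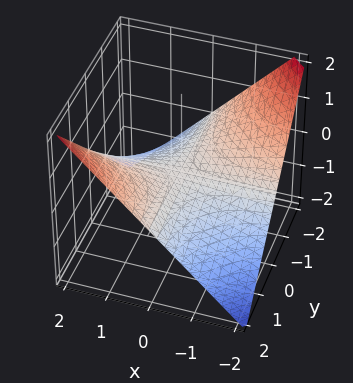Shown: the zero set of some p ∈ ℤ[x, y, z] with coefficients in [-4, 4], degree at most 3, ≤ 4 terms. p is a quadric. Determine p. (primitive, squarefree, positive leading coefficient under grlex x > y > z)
First, deg p = 2. A saddle surface; a quadric.
Next, checking where it meets the axes: one z-axis crossing is at z = 0; the visible y-axis segment lies entirely on the surface.
Finally, these observations pin down the coefficients. Check: (-1, 0, 0) on the x-axis lies on the surface, and p(-1, 0, 0) = 0. ✓

x*y - 2*z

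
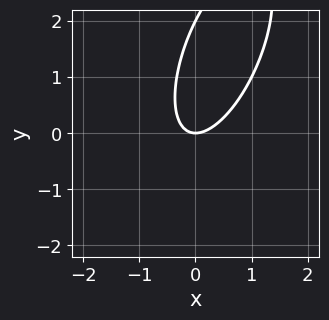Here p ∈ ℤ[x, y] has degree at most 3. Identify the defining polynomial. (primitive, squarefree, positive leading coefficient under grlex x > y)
3*x^2 - 2*x*y + y^2 - 2*y

First, the degree is 2 — no degree-1 curve has this shape.
Next, from the axis intercepts and sections: the y-axis gridline crossings are at y ∈ {0, 2}; it meets the x-axis at x = 0 (among the integer gridlines).
Finally, together with the visible shape, these determine p as stated.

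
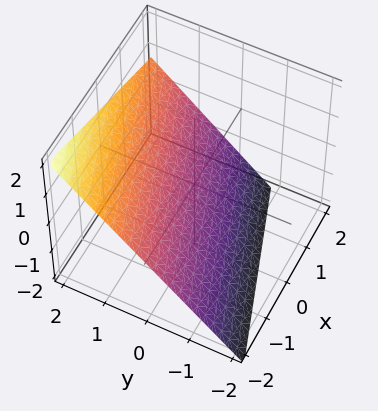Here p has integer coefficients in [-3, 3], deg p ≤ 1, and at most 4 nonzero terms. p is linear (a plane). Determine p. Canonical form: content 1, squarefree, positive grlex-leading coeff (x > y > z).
x - 3*y + 3*z + 2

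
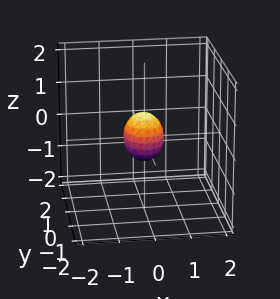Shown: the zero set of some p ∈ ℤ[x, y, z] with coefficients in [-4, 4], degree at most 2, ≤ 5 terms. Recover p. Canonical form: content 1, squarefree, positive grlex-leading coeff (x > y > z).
3*x^2 + 2*y^2 + 2*z^2 - 1

(a) Degree: bounded and convex; a quadric, so deg p = 2.
(b) Symmetries: mirror symmetry z ↦ −z ⇒ only even powers of z; it's symmetric under x → −x, forcing even powers of x; it's symmetric under y → −y, forcing even powers of y.
(c) The integer polynomial consistent with all of this is the stated p.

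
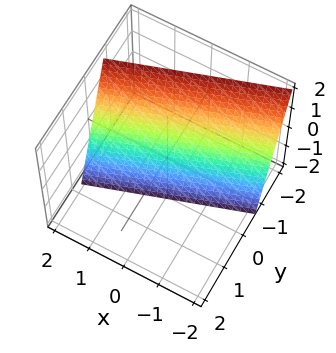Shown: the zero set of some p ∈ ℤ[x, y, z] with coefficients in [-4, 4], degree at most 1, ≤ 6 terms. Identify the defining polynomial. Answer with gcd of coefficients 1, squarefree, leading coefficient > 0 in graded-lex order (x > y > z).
Degree: the surface is flat (a plane), so deg p = 1.
Reading off the gridlines: it meets the z-axis at z = -2 (among the integer gridlines); it meets the x-axis at x = 2 (among the integer gridlines).
Assembling these constraints gives the stated polynomial.

x - 3*y - z - 2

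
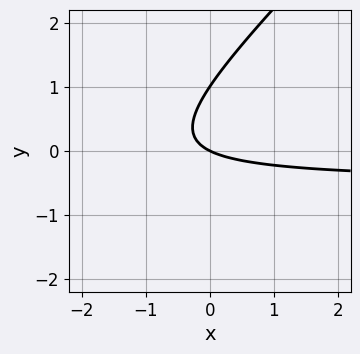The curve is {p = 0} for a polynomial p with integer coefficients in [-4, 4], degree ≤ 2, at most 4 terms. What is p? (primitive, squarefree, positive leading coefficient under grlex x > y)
2*x*y - 2*y^2 + x + 2*y

1. The degree is 2 — a generic line meets the curve in up to 2 points.
2. From the visible intercepts: among the integer gridlines, it crosses the y-axis at y ∈ {0, 1}; it meets the x-axis at x = 0 (among the integer gridlines).
3. Assembling these constraints gives the stated polynomial.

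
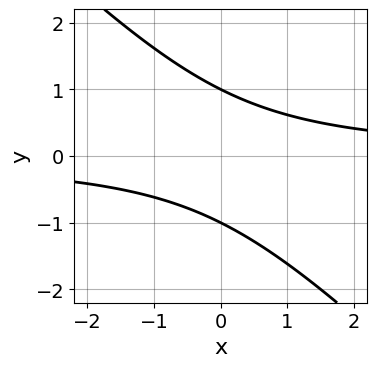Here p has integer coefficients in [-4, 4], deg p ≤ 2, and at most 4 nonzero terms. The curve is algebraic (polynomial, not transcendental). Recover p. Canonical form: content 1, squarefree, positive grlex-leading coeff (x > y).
x*y + y^2 - 1

First, deg p = 2.
Next, observable constraints: the y-axis gridline crossings are at y ∈ {-1, 1}; no x-intercept at any integer in the box.
Finally, together with the visible shape, these determine p as stated.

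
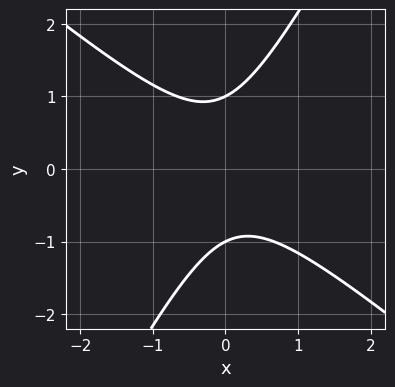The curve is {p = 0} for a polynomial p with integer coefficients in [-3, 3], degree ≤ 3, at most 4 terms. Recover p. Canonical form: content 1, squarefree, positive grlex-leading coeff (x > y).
3*x^2 + 2*x*y - 2*y^2 + 2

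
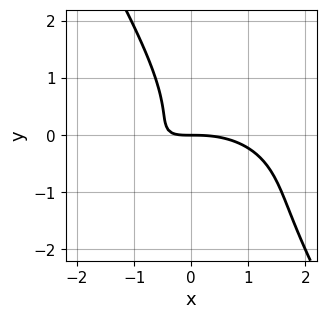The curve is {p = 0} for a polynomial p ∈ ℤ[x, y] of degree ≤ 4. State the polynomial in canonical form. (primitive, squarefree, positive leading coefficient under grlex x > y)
(a) deg p = 3. A generic line meets the curve in up to 3 points.
(b) Observable constraints: it crosses the x-axis at the gridline x = 0; it crosses the y-axis at the gridline y = 0.
(c) The integer polynomial consistent with all of this is the stated p.

x^3 + 3*x*y^2 + 2*y^3 + 3*x*y + 2*y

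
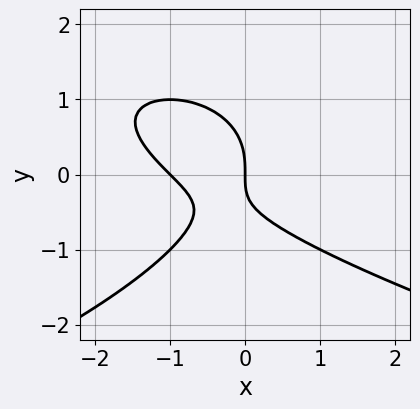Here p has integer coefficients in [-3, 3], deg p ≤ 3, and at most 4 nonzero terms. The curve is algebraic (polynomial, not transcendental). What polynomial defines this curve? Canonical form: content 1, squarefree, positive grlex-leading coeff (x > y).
y^3 + x^2 + x*y + x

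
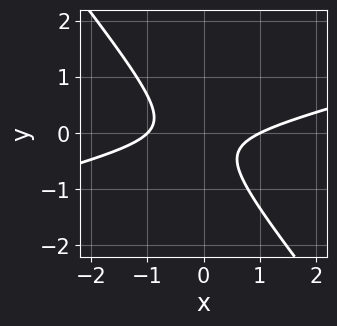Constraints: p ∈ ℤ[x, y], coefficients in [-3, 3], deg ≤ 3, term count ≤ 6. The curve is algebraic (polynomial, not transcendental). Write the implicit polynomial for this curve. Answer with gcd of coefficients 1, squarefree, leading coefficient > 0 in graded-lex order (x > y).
x^2 - 3*x*y - 3*y^2 - y - 1

(a) The degree is 2 — no degree-1 curve has this shape.
(b) Reading off the gridlines: the curve avoids every integer y-axis point in the box; among the integer gridlines, it crosses the x-axis at x ∈ {-1, 1}.
(c) Assembling these constraints gives the stated polynomial.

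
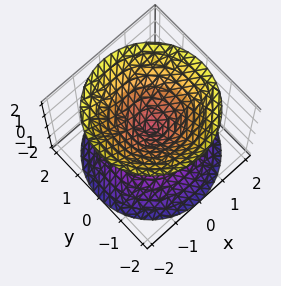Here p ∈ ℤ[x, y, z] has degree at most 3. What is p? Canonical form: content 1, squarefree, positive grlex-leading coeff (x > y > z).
First, I count 2 distinct pieces. Treating them together as one polynomial.
Then, deg p = 2. Two nappes meeting at a single point; a quadric.
Then, symmetries: mirror symmetry z ↦ −z ⇒ only even powers of z; the z-axis is an axis of rotation, so x and y enter only as x² + y².
Next, observable constraints: it meets the z-axis at z = 0 (among the integer gridlines); a circular section at z = -1 has radius exactly 1; it crosses the x-axis at the gridline x = 0.
Finally, together with the visible shape, these determine p as stated.

x^2 + y^2 - z^2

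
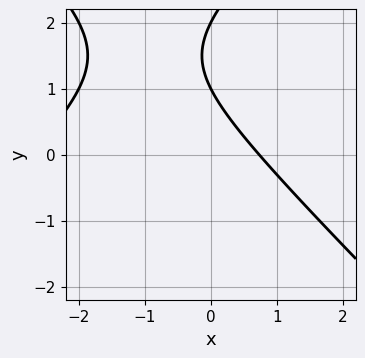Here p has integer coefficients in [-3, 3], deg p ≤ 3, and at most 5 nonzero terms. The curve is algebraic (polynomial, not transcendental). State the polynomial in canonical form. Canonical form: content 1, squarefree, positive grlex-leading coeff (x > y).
x^2 - y^2 + 2*x + 3*y - 2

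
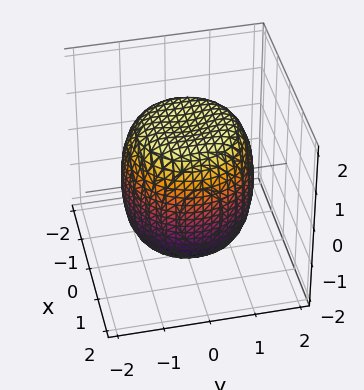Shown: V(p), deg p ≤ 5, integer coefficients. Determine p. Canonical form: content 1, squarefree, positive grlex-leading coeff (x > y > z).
1. Degree: the shape is more complex than any degree-3 surface, so deg p = 4.
2. Symmetry: the z-axis is an axis of rotation, so x and y enter only as x² + y².
3. Reading off the gridlines: a circular section at z = 0 has radius between 1 and 2.
4. Matching integer coefficients to the picture gives p.

x^4 + 2*x^2*y^2 + y^4 - x^2 - y^2 + z^2 - 2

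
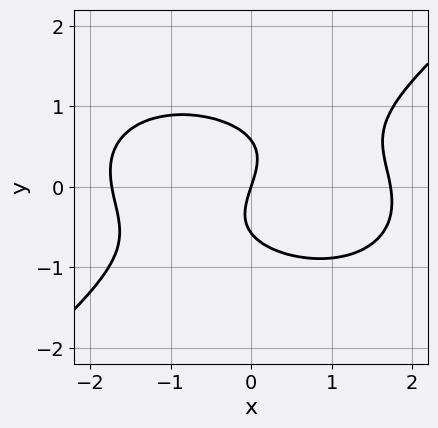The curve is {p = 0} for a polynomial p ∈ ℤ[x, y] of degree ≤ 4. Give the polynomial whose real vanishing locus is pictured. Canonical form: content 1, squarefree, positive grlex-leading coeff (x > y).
(a) The degree is 3 — a generic line meets the curve in up to 3 points.
(b) Reading off the gridlines: one x-axis crossing is at x = 0; it meets the y-axis at y = 0 (among the integer gridlines).
(c) These observations pin down the coefficients.

x^3 + x*y^2 - 3*y^3 - 3*x + y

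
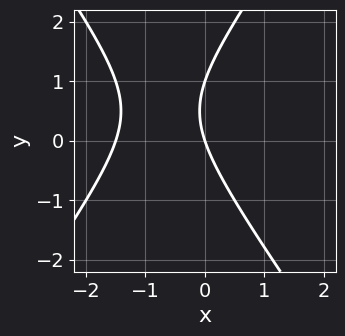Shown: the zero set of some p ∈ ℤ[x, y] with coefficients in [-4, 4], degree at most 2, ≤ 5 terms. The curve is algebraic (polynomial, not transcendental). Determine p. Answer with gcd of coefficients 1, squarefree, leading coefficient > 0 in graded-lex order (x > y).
1. Degree: a generic line meets the curve in up to 2 points, so deg p = 2.
2. Checking where it meets the axes: it meets the x-axis at x = 0 (among the integer gridlines); the y-axis gridline crossings are at y ∈ {0, 1}.
3. Putting this together gives p.

2*x^2 - y^2 + 3*x + y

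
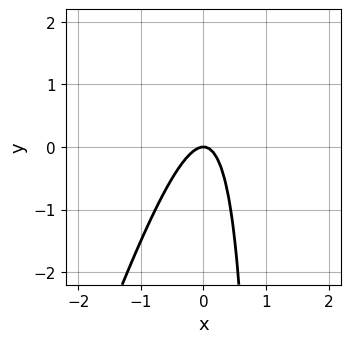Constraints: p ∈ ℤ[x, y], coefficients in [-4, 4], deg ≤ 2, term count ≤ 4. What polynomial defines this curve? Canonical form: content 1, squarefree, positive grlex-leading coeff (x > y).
1. deg p = 2.
2. From the visible intercepts: one x-axis crossing is at x = 0; it meets the y-axis at y = 0 (among the integer gridlines).
3. Putting this together gives p.

3*x^2 - x*y + y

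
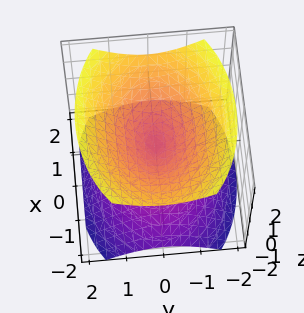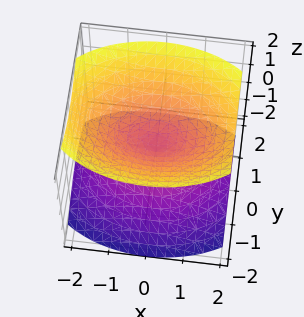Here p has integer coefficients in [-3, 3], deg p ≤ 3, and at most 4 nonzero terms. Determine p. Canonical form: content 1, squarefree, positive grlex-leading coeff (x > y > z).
x^2 + 2*y^2 - 2*z^2

First, there are 2 components. Treating them together as one polynomial.
Then, deg p = 2. A double cone through the origin; a quadric.
Next, symmetries: the x ↦ −x reflection is a symmetry, so x appears only in even powers; mirror symmetry z ↦ −z ⇒ only even powers of z; the y ↦ −y reflection is a symmetry, so y appears only in even powers.
Next, reading off the gridlines: it meets the x-axis at x = 0 (among the integer gridlines); it crosses the y-axis at the gridline y = 0; it meets the z-axis at z = 0 (among the integer gridlines).
Finally, assembling these constraints gives the stated polynomial.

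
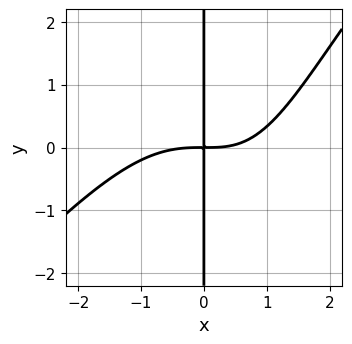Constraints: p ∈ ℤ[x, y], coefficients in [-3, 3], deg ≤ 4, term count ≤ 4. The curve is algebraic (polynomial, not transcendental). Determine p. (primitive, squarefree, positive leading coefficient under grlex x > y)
x^4 - x^3*y + x^2*y - 3*x*y

1. Degree: no degree-3 curve has this shape, so deg p = 4.
2. Observable constraints: the visible y-axis segment lies entirely on the curve.
3. Fitting integer coefficients to these (and the overall shape) gives p.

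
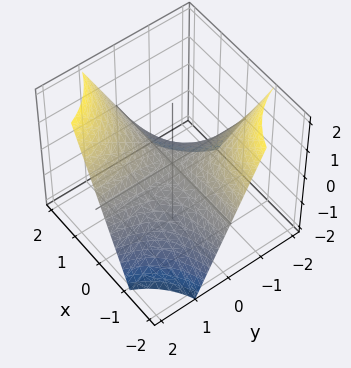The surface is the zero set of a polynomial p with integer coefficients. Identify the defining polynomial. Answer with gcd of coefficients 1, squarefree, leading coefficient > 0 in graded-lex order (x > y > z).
Degree: a hyperbolic paraboloid; a quadric, so deg p = 2.
From the axis intercepts and sections: every point of the y-axis in the box is on the surface; it meets the z-axis at z = 0 (among the integer gridlines); every point of the x-axis in the box is on the surface.
Fitting integer coefficients to these (and the overall shape) gives p.

x*y - z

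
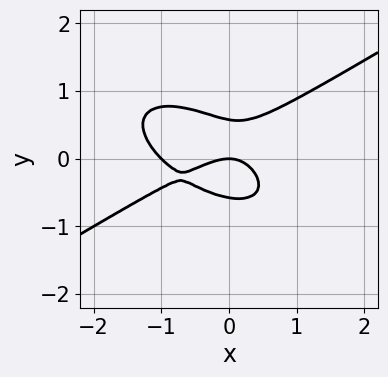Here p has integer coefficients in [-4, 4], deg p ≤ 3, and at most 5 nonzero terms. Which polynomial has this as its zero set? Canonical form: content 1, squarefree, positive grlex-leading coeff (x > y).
x^3 - x*y^2 - 3*y^3 + x^2 + y

First, degree: the shape is more complex than any degree-2 curve, so deg p = 3.
Next, checking where it meets the axes: it meets the y-axis at y = 0 (among the integer gridlines); among the integer gridlines, it crosses the x-axis at x ∈ {-1, 0}.
Finally, solving for integer coefficients yields p as stated.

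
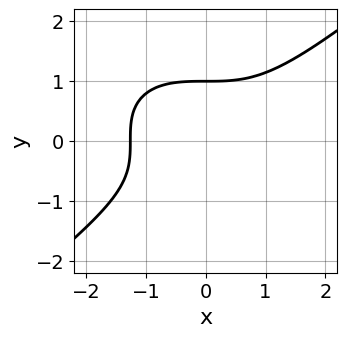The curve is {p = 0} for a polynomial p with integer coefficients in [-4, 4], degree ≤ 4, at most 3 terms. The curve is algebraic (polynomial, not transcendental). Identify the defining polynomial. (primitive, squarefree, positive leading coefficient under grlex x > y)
x^3 - 2*y^3 + 2

The degree is 3 — a generic line meets the curve in up to 3 points.
Observable constraints: it crosses the y-axis at the gridline y = 1.
Putting this together gives p.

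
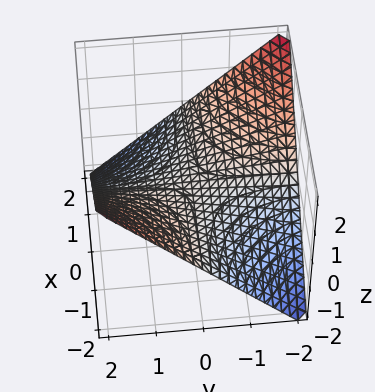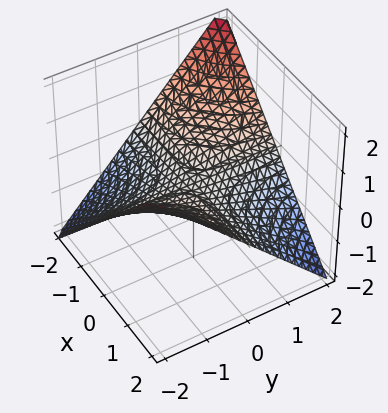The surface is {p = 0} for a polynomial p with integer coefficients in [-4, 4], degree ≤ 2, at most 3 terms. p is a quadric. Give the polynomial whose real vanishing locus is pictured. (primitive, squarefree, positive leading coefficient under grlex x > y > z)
Degree: a hyperbolic paraboloid; a quadric, so deg p = 2.
Against the integer gridlines: every point of the x-axis in the box is on the surface; every point of the y-axis in the box is on the surface.
Solving for integer coefficients yields p as stated.

x*y + 2*z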